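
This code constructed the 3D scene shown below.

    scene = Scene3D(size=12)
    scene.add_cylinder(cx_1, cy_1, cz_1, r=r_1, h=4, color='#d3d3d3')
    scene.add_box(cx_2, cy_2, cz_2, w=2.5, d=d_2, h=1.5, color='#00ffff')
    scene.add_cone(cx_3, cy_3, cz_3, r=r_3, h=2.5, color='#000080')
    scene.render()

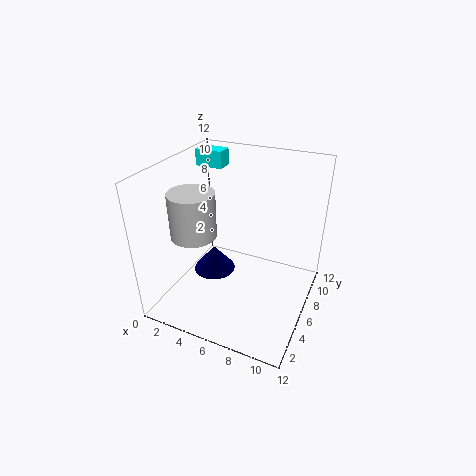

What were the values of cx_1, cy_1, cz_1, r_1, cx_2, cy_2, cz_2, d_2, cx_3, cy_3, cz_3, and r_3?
cx_1 = 2; cy_1 = 5.5; cz_1 = 5.5; r_1 = 2; cx_2 = 0.5; cy_2 = 9; cz_2 = 10.5; d_2 = 1.5; cx_3 = 2.5; cy_3 = 8; cz_3 = 0.5; r_3 = 2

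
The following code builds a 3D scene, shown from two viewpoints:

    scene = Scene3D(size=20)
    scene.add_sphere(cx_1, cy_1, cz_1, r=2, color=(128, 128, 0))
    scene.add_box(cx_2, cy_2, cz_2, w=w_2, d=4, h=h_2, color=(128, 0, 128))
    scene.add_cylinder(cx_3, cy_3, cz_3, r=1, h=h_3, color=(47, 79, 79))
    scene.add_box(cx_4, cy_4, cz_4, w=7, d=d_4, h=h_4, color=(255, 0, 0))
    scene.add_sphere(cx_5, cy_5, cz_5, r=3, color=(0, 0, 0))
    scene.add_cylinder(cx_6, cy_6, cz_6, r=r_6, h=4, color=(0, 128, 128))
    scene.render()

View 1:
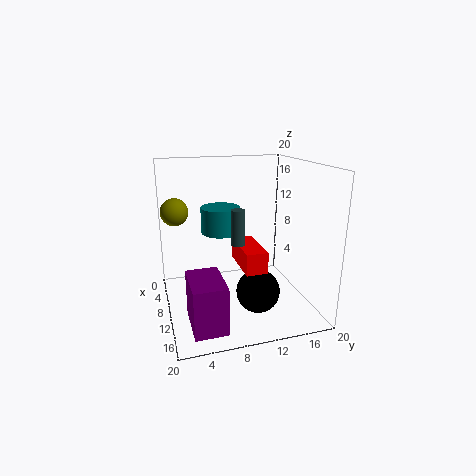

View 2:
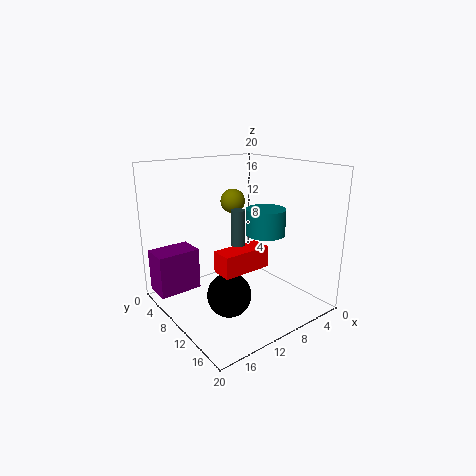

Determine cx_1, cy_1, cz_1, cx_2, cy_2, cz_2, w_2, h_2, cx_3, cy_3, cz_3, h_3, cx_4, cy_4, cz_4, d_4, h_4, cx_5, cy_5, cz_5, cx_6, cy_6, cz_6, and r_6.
cx_1 = 5; cy_1 = 2; cz_1 = 13; cx_2 = 14; cy_2 = 2; cz_2 = 2; w_2 = 6; h_2 = 6; cx_3 = 10; cy_3 = 10; cz_3 = 9; h_3 = 5; cx_4 = 7; cy_4 = 10; cz_4 = 6; d_4 = 3; h_4 = 3; cx_5 = 13; cy_5 = 12; cz_5 = 3; cx_6 = 4; cy_6 = 9; cz_6 = 9; r_6 = 3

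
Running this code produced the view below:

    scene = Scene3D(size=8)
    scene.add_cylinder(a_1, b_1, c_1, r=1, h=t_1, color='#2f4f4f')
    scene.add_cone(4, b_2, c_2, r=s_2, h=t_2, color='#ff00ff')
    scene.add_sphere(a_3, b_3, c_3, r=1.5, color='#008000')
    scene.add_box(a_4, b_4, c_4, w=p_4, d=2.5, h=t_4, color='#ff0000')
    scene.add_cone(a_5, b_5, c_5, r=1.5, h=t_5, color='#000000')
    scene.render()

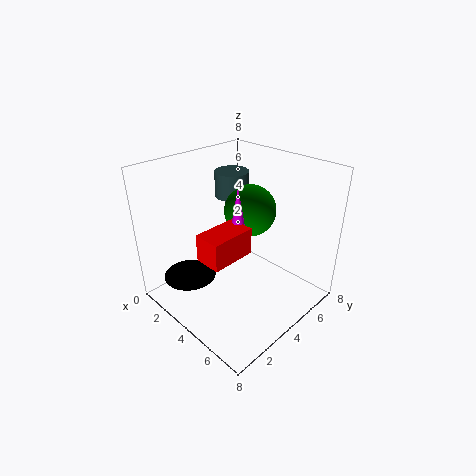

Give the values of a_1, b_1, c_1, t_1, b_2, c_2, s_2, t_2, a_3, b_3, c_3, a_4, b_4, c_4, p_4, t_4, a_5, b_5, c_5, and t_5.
a_1 = 2, b_1 = 5.5, c_1 = 5.5, t_1 = 1.5, b_2 = 4, c_2 = 4, s_2 = 0.5, t_2 = 3, a_3 = 3.5, b_3 = 5.5, c_3 = 5, a_4 = 3.5, b_4 = 1.5, c_4 = 3.5, p_4 = 1.5, t_4 = 1.5, a_5 = 2, b_5 = 2, c_5 = 1.5, t_5 = 1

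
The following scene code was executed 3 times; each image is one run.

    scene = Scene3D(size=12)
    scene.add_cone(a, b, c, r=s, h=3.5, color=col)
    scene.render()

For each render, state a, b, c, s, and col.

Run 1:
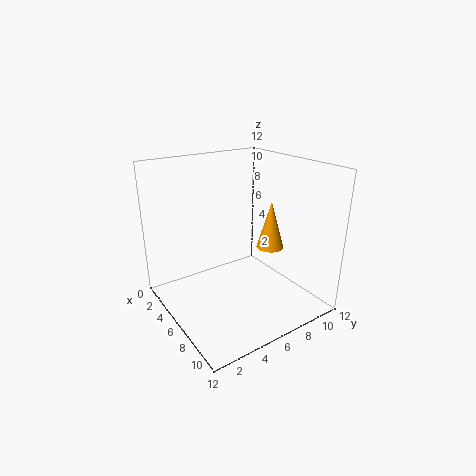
a = 9.5; b = 6.5; c = 6.5; s = 1; col = 'orange'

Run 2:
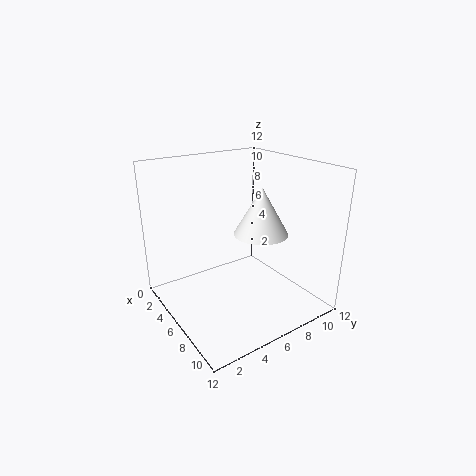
a = 9; b = 6; c = 7.5; s = 2; col = 'white'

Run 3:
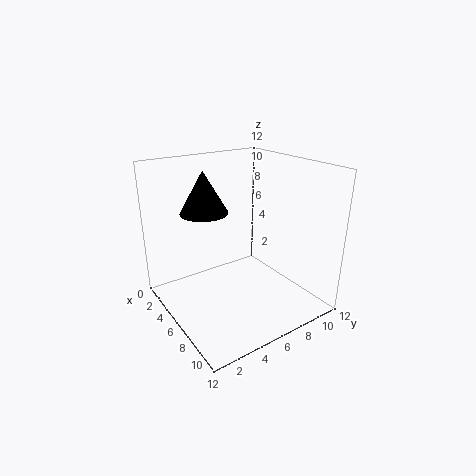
a = 4; b = 4; c = 8; s = 2; col = 'black'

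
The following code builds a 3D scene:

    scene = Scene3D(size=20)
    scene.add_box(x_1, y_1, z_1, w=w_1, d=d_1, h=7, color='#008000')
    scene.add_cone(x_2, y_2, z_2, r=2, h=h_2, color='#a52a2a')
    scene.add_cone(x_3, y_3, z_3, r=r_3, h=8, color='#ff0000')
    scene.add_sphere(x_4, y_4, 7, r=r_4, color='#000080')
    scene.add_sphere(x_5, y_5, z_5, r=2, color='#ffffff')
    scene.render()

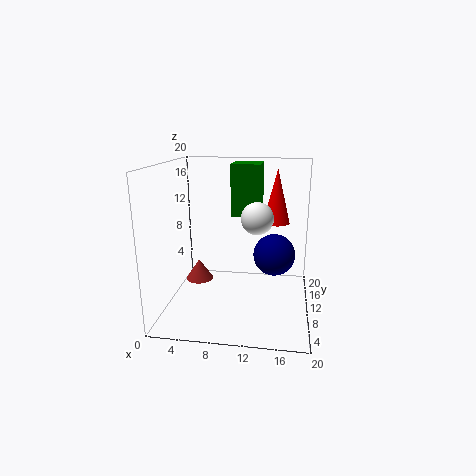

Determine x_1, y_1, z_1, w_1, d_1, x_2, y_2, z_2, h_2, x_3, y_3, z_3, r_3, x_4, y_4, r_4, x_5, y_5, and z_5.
x_1 = 9
y_1 = 10
z_1 = 13
w_1 = 4
d_1 = 5
x_2 = 4
y_2 = 11
z_2 = 3
h_2 = 3
x_3 = 15
y_3 = 15
z_3 = 11
r_3 = 2
x_4 = 15
y_4 = 12
r_4 = 3
x_5 = 13
y_5 = 6
z_5 = 14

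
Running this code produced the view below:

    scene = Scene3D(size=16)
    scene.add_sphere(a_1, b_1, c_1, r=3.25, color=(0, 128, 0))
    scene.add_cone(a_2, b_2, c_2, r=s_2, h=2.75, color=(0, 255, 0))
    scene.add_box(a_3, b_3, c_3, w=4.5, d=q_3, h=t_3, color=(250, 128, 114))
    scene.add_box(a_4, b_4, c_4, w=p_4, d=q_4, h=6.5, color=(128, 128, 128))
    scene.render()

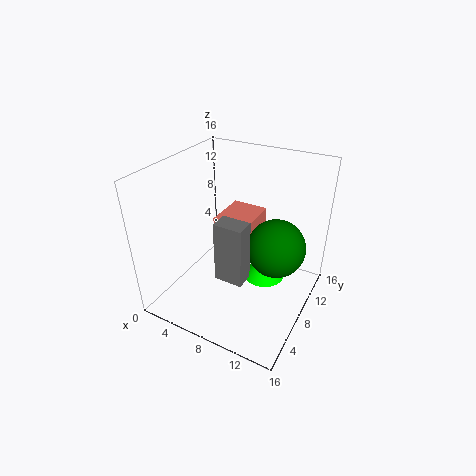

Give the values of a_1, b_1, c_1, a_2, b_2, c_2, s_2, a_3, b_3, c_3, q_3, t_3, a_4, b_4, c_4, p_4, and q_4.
a_1 = 12
b_1 = 9.5
c_1 = 7
a_2 = 10.25
b_2 = 10.5
c_2 = 2
s_2 = 2.5
a_3 = 3.5
b_3 = 10
c_3 = 4
q_3 = 5.5
t_3 = 4.25
a_4 = 7.75
b_4 = 3.5
c_4 = 5.5
p_4 = 3
q_4 = 2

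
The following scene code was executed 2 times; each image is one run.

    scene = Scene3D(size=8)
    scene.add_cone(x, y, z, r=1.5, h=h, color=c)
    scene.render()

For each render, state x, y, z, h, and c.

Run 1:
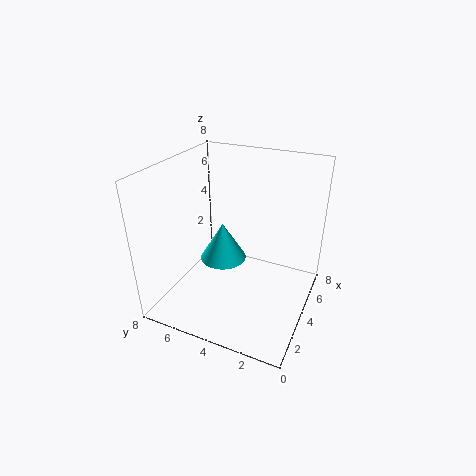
x = 6; y = 6; z = 1; h = 2.5; c = 'cyan'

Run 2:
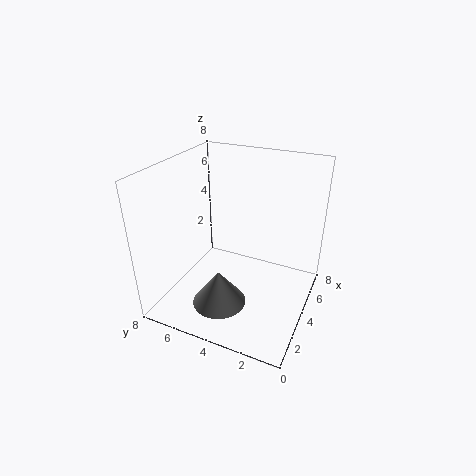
x = 2.5; y = 4.5; z = 0.5; h = 2; c = 'gray'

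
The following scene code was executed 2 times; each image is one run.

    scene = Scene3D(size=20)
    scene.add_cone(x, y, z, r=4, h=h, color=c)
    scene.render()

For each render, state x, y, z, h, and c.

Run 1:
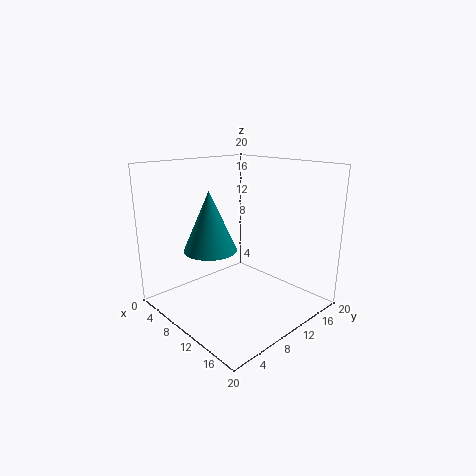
x = 5
y = 9
z = 7
h = 9
c = 'teal'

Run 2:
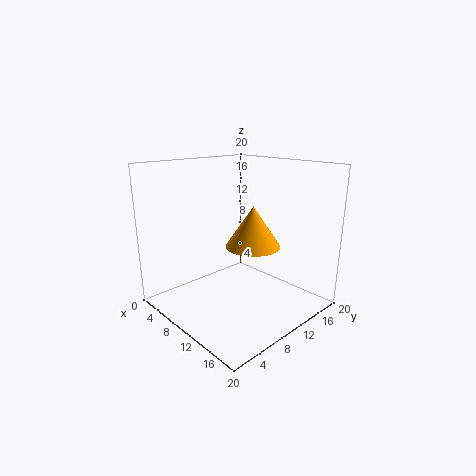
x = 10
y = 13
z = 8
h = 6
c = 'orange'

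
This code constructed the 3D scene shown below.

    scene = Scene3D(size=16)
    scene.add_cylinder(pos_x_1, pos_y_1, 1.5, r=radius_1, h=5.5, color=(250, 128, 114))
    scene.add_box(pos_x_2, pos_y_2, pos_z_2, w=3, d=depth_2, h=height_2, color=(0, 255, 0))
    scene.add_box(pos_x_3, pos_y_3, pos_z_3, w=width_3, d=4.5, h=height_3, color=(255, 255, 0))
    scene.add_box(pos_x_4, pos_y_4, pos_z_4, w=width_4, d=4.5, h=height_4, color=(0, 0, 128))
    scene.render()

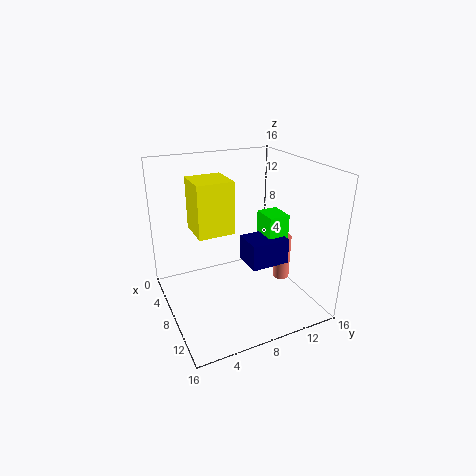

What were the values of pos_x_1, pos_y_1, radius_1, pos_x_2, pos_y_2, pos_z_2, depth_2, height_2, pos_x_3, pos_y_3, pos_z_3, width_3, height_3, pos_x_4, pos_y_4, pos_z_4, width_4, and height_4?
pos_x_1 = 8
pos_y_1 = 14
radius_1 = 1
pos_x_2 = 6
pos_y_2 = 11.5
pos_z_2 = 4.5
depth_2 = 2.5
height_2 = 5.5
pos_x_3 = 0.5
pos_y_3 = 4.5
pos_z_3 = 7
width_3 = 4.5
height_3 = 6.5
pos_x_4 = 6.5
pos_y_4 = 9
pos_z_4 = 4.5
width_4 = 3.5
height_4 = 3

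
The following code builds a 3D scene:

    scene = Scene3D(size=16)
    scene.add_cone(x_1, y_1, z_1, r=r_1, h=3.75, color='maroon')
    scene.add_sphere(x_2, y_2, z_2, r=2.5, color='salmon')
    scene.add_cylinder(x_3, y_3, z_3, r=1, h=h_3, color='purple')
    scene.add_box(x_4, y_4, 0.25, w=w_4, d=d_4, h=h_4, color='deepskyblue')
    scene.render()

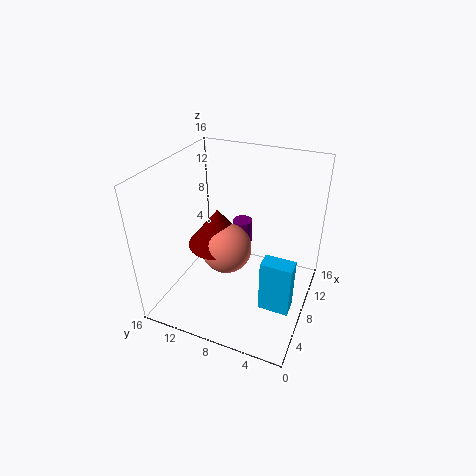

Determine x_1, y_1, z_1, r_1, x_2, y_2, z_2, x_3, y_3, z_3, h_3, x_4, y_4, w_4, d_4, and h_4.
x_1 = 4.75
y_1 = 8.75
z_1 = 9.25
r_1 = 3
x_2 = 4.5
y_2 = 7.75
z_2 = 9
x_3 = 7.5
y_3 = 7.25
z_3 = 8.25
h_3 = 2.5
x_4 = 6.25
y_4 = 1.25
w_4 = 2
d_4 = 3.5
h_4 = 6.25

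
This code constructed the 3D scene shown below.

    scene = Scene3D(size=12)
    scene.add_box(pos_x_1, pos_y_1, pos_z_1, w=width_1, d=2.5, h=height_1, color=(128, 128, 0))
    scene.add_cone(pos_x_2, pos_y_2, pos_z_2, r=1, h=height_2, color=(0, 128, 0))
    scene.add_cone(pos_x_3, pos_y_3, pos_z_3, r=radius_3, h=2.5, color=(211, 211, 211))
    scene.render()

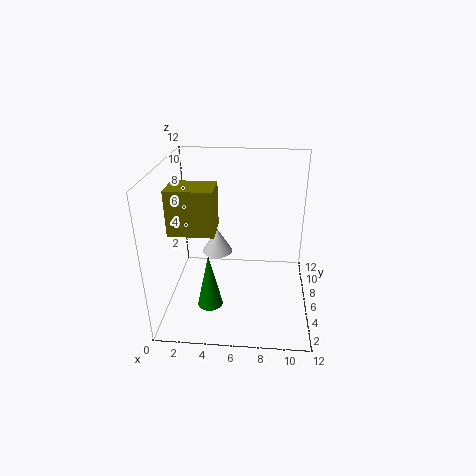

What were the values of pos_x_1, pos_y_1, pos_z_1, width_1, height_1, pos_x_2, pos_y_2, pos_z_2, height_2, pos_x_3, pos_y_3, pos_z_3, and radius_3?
pos_x_1 = 1; pos_y_1 = 3; pos_z_1 = 7.5; width_1 = 3.5; height_1 = 3.5; pos_x_2 = 4; pos_y_2 = 3; pos_z_2 = 1.5; height_2 = 4.5; pos_x_3 = 3.5; pos_y_3 = 10.5; pos_z_3 = 2; radius_3 = 1.5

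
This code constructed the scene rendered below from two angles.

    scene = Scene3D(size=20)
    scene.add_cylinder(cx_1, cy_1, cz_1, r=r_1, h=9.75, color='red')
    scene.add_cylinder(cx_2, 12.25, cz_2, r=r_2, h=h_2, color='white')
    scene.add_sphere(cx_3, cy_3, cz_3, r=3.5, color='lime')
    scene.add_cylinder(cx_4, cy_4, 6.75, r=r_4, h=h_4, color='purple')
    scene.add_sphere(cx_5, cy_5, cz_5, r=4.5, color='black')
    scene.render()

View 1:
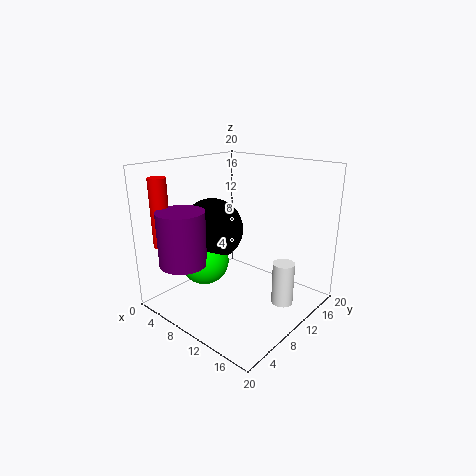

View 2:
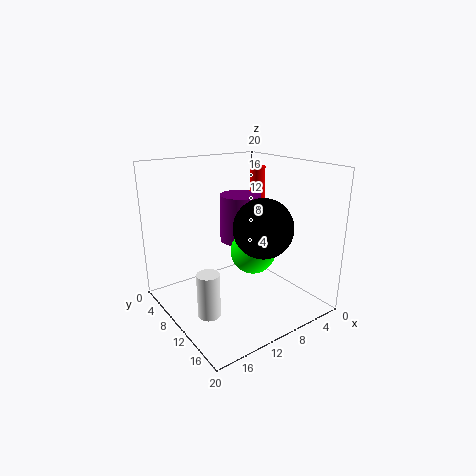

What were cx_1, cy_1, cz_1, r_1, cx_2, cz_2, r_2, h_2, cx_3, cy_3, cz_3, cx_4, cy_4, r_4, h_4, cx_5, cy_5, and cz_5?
cx_1 = 1.5, cy_1 = 3.5, cz_1 = 8.5, r_1 = 1.25, cx_2 = 16.25, cz_2 = 1.25, r_2 = 1.5, h_2 = 6, cx_3 = 5.5, cy_3 = 7.75, cz_3 = 6, cx_4 = 5.25, cy_4 = 4, r_4 = 3.25, h_4 = 7.5, cx_5 = 5.25, cy_5 = 9.75, cz_5 = 10.25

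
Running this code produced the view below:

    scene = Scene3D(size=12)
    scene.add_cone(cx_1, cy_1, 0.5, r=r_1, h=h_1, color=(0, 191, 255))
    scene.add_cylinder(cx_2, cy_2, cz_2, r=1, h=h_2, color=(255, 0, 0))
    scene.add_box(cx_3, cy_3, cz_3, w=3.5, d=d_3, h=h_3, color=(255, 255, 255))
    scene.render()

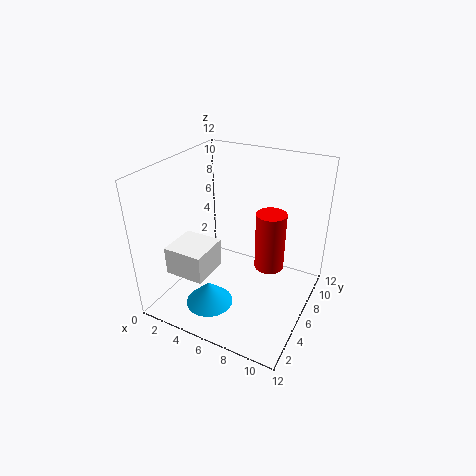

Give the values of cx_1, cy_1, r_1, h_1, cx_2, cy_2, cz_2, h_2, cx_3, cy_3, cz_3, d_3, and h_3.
cx_1 = 4.5; cy_1 = 3.5; r_1 = 2; h_1 = 2; cx_2 = 10; cy_2 = 3; cz_2 = 6.5; h_2 = 4; cx_3 = 0.5; cy_3 = 3; cz_3 = 2.5; d_3 = 3.5; h_3 = 2.5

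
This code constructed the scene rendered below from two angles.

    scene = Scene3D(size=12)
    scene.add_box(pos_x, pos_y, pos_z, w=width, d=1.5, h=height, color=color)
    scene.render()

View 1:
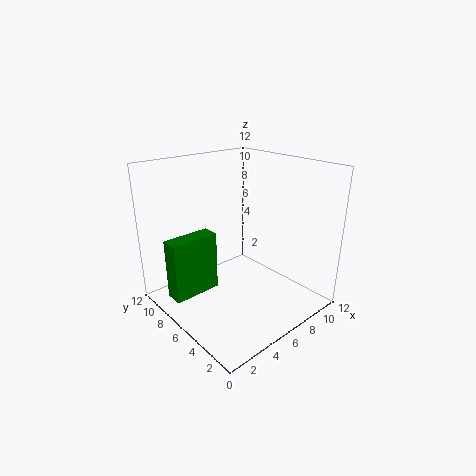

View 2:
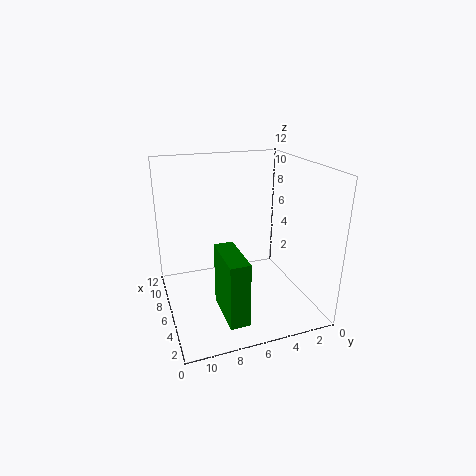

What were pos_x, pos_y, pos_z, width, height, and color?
pos_x = 0.5, pos_y = 7, pos_z = 1.5, width = 4, height = 5, color = 'green'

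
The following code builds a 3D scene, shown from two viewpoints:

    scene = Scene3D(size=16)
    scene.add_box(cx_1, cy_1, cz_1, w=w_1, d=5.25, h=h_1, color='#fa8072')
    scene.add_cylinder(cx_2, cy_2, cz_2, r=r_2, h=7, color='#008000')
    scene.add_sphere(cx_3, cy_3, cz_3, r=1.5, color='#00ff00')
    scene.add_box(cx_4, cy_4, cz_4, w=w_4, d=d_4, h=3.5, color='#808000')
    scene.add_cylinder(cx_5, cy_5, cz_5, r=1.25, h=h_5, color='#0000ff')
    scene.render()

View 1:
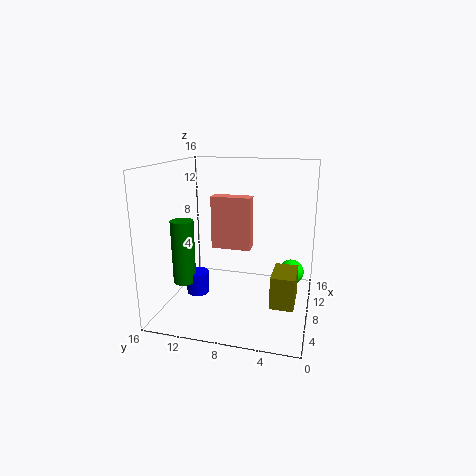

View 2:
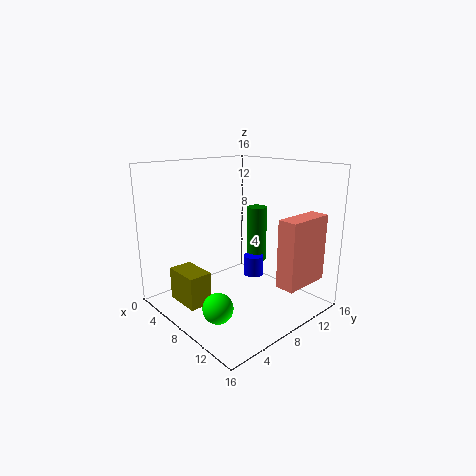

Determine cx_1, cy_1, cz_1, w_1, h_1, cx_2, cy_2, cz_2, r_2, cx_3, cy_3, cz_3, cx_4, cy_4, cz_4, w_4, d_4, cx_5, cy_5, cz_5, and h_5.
cx_1 = 13.75, cy_1 = 8, cz_1 = 4.25, w_1 = 2, h_1 = 7, cx_2 = 5.5, cy_2 = 13.5, cz_2 = 3.25, r_2 = 1.25, cx_3 = 11.5, cy_3 = 2.25, cz_3 = 3, cx_4 = 4.5, cy_4 = 1.25, cz_4 = 1.75, w_4 = 4, d_4 = 2.5, cx_5 = 6.25, cy_5 = 12.25, cz_5 = 1.75, h_5 = 2.5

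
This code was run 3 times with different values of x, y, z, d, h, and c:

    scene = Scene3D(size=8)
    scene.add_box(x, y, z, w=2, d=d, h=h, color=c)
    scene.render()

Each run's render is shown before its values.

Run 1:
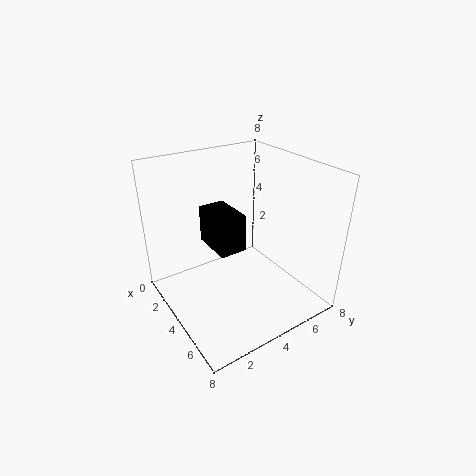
x = 4.5, y = 1.5, z = 5, d = 1.25, h = 1.75, c = 'black'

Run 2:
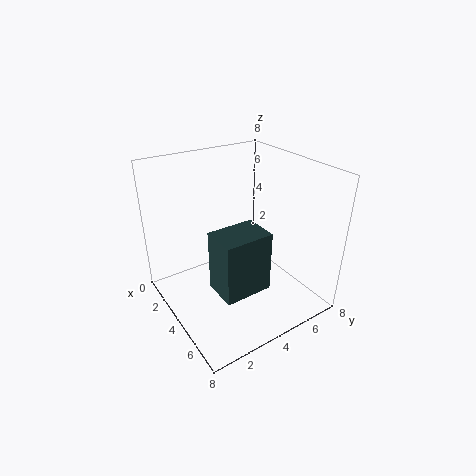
x = 3.75, y = 2.25, z = 1.25, d = 2.75, h = 3.5, c = 'darkslategray'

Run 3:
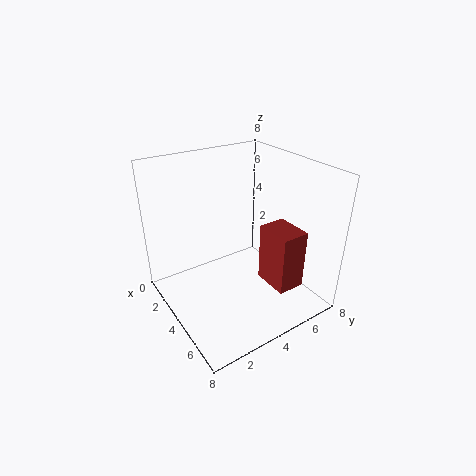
x = 5, y = 4.75, z = 1.75, d = 1.5, h = 3.25, c = 'brown'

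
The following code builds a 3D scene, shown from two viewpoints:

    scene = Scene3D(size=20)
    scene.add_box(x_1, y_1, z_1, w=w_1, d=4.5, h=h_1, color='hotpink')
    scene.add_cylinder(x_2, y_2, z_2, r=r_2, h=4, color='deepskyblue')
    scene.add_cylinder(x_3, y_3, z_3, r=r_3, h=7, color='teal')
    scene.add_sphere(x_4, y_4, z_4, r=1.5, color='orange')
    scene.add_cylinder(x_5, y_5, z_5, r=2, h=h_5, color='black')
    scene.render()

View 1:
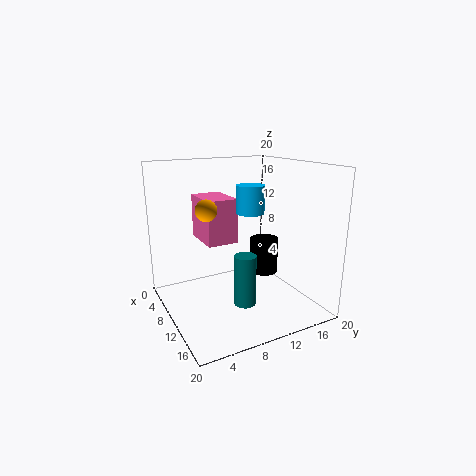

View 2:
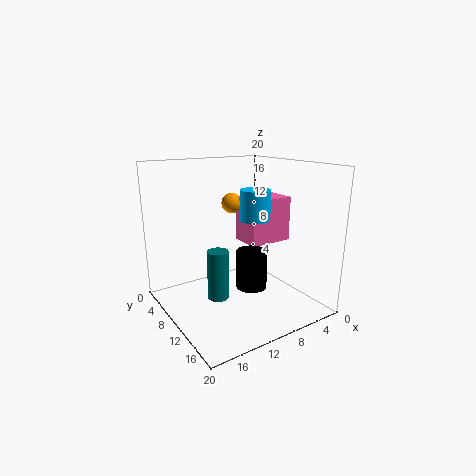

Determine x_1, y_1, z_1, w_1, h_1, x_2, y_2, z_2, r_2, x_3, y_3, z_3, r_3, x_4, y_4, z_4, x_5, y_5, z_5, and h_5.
x_1 = 1.5
y_1 = 6.5
z_1 = 8.5
w_1 = 6.5
h_1 = 6.5
x_2 = 9
y_2 = 12.5
z_2 = 13
r_2 = 2
x_3 = 13
y_3 = 9.5
z_3 = 1.5
r_3 = 1.5
x_4 = 8.5
y_4 = 6
z_4 = 14
x_5 = 10.5
y_5 = 14
z_5 = 4.5
h_5 = 5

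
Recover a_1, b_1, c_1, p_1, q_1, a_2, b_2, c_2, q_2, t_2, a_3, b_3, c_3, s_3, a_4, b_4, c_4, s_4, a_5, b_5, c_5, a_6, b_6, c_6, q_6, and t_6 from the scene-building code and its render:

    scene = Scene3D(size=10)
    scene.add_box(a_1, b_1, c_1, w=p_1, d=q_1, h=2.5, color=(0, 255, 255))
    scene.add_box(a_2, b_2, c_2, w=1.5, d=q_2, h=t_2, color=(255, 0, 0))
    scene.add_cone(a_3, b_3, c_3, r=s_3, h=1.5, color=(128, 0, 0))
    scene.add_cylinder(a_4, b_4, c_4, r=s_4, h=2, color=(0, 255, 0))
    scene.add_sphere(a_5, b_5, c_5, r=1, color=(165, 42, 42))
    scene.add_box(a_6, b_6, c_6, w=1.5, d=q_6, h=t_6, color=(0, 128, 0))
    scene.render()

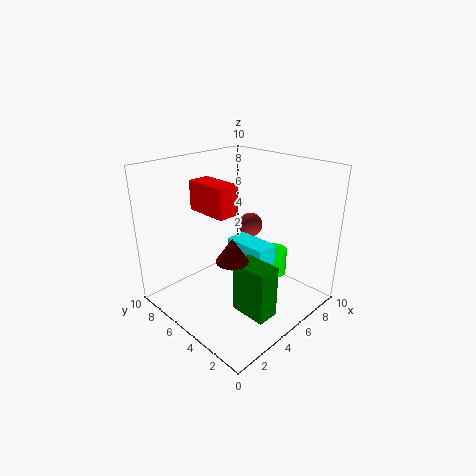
a_1 = 4.5, b_1 = 2.5, c_1 = 2.5, p_1 = 1.5, q_1 = 3, a_2 = 3, b_2 = 4.5, c_2 = 7, q_2 = 3, t_2 = 2, a_3 = 2.5, b_3 = 3, c_3 = 5, s_3 = 1, a_4 = 8.5, b_4 = 4.5, c_4 = 1, s_4 = 1, a_5 = 9, b_5 = 7.5, c_5 = 4, a_6 = 3, b_6 = 1, c_6 = 1, q_6 = 2.5, t_6 = 3.5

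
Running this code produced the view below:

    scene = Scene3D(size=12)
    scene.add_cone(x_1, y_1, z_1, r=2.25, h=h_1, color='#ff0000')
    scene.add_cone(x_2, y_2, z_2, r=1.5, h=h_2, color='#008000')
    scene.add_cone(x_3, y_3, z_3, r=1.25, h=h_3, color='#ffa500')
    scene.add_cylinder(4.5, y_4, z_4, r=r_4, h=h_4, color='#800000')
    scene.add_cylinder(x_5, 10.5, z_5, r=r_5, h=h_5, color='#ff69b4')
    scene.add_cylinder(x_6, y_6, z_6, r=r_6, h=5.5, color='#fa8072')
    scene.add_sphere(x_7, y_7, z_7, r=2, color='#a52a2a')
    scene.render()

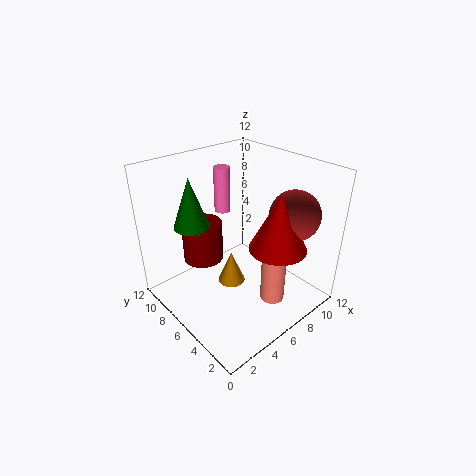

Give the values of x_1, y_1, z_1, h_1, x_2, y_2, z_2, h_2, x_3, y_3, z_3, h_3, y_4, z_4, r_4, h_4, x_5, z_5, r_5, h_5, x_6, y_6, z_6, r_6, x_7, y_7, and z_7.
x_1 = 7, y_1 = 2.5, z_1 = 6.25, h_1 = 4.5, x_2 = 3.5, y_2 = 9, z_2 = 6.75, h_2 = 4.25, x_3 = 6.5, y_3 = 7.5, z_3 = 0.5, h_3 = 3, y_4 = 9, z_4 = 3.25, r_4 = 1.75, h_4 = 3.5, x_5 = 8, z_5 = 6.25, r_5 = 0.75, h_5 = 4.25, x_6 = 7, y_6 = 2.75, z_6 = 1.25, r_6 = 1, x_7 = 8.75, y_7 = 2.5, z_7 = 8.5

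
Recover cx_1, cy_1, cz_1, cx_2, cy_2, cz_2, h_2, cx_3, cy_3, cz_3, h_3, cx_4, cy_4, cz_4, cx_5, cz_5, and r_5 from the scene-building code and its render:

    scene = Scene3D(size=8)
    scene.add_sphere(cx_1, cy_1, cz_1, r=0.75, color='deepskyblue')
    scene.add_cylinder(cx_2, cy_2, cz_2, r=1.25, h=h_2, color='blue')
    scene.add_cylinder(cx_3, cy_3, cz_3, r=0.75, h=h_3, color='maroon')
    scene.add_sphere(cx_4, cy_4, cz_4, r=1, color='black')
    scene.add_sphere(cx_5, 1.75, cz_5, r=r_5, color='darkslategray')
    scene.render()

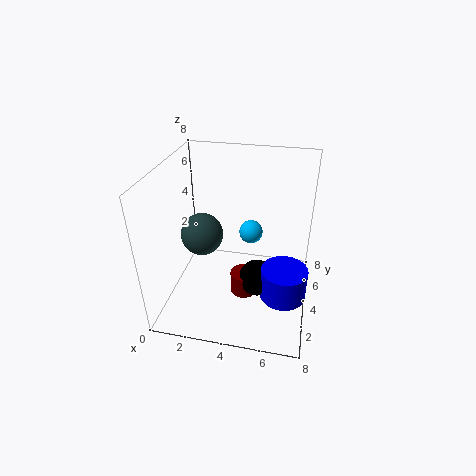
cx_1 = 4.25
cy_1 = 6.75
cz_1 = 2.75
cx_2 = 6.75
cy_2 = 3
cz_2 = 1.25
h_2 = 1.75
cx_3 = 4.5
cy_3 = 3.25
cz_3 = 1
h_3 = 1.25
cx_4 = 5.25
cy_4 = 3.25
cz_4 = 2
cx_5 = 2.75
cz_5 = 5.5
r_5 = 1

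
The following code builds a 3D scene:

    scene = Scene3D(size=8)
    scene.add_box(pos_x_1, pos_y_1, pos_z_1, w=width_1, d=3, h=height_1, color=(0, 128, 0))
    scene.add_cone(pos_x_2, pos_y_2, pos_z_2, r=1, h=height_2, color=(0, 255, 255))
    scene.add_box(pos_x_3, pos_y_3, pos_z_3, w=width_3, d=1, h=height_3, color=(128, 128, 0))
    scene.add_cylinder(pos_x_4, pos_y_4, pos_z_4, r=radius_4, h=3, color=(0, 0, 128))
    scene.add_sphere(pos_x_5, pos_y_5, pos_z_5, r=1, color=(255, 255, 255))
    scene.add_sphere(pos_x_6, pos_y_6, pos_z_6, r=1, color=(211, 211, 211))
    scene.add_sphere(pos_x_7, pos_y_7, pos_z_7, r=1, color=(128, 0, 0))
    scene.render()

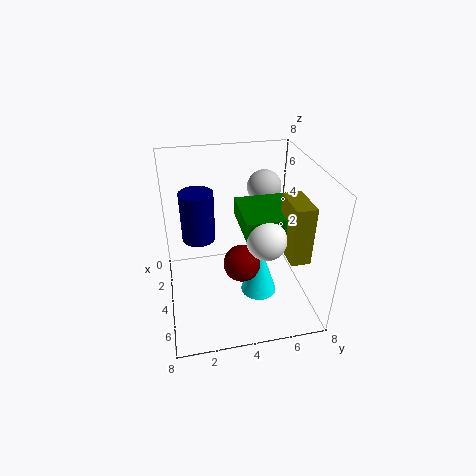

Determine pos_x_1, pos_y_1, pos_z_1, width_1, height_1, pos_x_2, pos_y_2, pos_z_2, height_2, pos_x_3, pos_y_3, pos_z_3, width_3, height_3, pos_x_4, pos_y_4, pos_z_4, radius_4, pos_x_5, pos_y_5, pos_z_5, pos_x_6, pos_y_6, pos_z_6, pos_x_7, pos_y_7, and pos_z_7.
pos_x_1 = 3; pos_y_1 = 4; pos_z_1 = 5; width_1 = 3; height_1 = 1; pos_x_2 = 5; pos_y_2 = 5; pos_z_2 = 1; height_2 = 3; pos_x_3 = 5; pos_y_3 = 6; pos_z_3 = 4; width_3 = 2; height_3 = 3; pos_x_4 = 2; pos_y_4 = 2; pos_z_4 = 3; radius_4 = 1; pos_x_5 = 6; pos_y_5 = 5; pos_z_5 = 5; pos_x_6 = 2; pos_y_6 = 6; pos_z_6 = 6; pos_x_7 = 5; pos_y_7 = 4; pos_z_7 = 3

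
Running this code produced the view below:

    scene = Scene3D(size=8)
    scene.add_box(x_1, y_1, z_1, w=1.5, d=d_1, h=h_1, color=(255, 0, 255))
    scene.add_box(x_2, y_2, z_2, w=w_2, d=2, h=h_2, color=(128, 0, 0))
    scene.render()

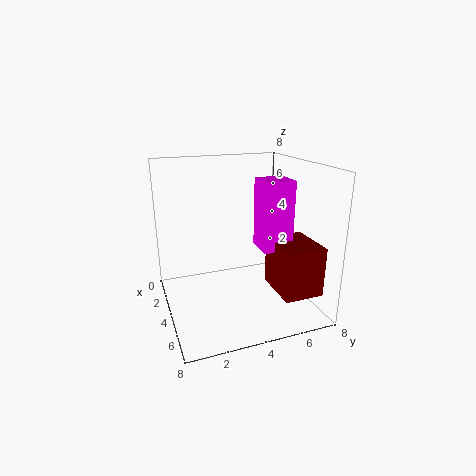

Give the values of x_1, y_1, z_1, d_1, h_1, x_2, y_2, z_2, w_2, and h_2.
x_1 = 5; y_1 = 4.5; z_1 = 4; d_1 = 1.5; h_1 = 3.5; x_2 = 5.5; y_2 = 5; z_2 = 2; w_2 = 2.5; h_2 = 2.5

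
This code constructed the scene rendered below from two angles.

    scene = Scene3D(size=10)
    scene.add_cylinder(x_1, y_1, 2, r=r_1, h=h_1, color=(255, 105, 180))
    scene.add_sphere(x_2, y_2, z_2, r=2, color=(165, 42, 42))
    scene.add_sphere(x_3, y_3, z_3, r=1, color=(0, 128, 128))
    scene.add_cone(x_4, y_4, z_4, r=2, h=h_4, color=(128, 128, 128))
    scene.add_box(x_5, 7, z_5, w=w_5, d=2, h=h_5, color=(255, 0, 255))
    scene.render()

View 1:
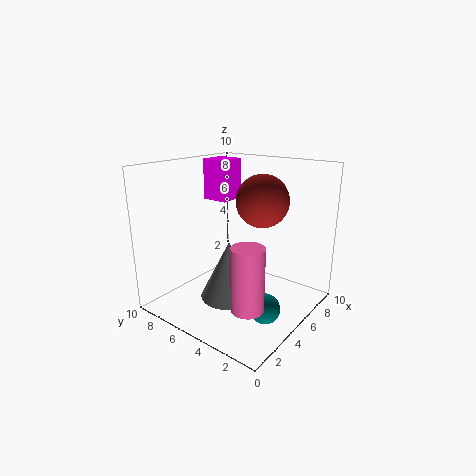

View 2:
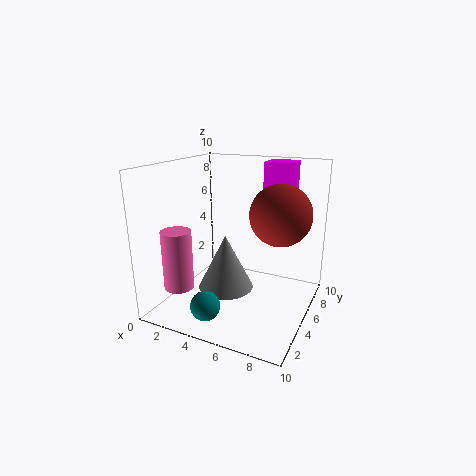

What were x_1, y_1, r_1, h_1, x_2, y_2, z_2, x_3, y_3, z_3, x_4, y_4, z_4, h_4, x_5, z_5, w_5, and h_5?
x_1 = 2
y_1 = 2
r_1 = 1
h_1 = 4
x_2 = 8
y_2 = 5
z_2 = 7
x_3 = 4
y_3 = 2
z_3 = 1
x_4 = 4
y_4 = 5
z_4 = 1
h_4 = 4
x_5 = 6
z_5 = 7
w_5 = 2
h_5 = 3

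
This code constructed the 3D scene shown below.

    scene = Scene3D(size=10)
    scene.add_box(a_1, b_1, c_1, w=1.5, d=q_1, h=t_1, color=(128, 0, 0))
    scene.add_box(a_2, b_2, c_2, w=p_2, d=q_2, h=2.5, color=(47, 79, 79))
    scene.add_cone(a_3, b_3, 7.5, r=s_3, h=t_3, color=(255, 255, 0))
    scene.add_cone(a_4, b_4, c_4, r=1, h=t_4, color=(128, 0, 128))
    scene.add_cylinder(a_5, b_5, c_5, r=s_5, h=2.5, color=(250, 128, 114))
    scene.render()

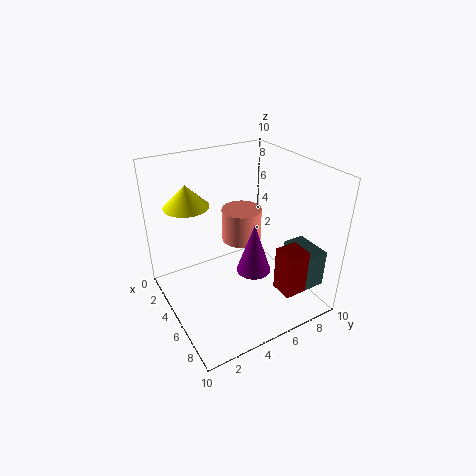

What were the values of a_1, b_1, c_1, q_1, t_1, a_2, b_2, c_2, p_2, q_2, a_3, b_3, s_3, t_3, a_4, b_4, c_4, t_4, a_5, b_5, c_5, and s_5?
a_1 = 8, b_1 = 6, c_1 = 2.5, q_1 = 1.5, t_1 = 3, a_2 = 7, b_2 = 7.5, c_2 = 2.5, p_2 = 2.5, q_2 = 1.5, a_3 = 3.5, b_3 = 2, s_3 = 1.5, t_3 = 1.5, a_4 = 8.5, b_4 = 4, c_4 = 5, t_4 = 3, a_5 = 3, b_5 = 6.5, c_5 = 3.5, s_5 = 1.5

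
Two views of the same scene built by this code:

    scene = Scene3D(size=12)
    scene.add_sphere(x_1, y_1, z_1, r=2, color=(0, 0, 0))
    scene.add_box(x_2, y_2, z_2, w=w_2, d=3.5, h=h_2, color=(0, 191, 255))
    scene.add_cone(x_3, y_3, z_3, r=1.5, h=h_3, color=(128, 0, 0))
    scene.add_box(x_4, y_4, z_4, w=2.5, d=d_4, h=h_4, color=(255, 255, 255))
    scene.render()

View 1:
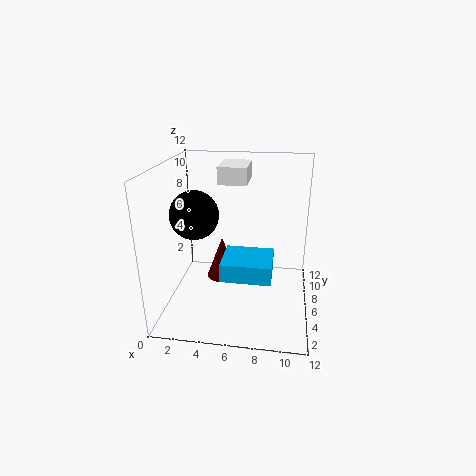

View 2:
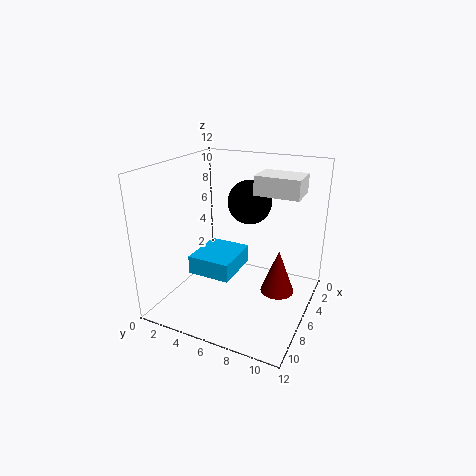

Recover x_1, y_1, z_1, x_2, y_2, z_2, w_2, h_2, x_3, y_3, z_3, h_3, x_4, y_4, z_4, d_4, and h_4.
x_1 = 2.5
y_1 = 5.5
z_1 = 8
x_2 = 5
y_2 = 3
z_2 = 3.5
w_2 = 4
h_2 = 1.5
x_3 = 4
y_3 = 9
z_3 = 0.5
h_3 = 4
x_4 = 4
y_4 = 7.5
z_4 = 10
d_4 = 3.5
h_4 = 1.5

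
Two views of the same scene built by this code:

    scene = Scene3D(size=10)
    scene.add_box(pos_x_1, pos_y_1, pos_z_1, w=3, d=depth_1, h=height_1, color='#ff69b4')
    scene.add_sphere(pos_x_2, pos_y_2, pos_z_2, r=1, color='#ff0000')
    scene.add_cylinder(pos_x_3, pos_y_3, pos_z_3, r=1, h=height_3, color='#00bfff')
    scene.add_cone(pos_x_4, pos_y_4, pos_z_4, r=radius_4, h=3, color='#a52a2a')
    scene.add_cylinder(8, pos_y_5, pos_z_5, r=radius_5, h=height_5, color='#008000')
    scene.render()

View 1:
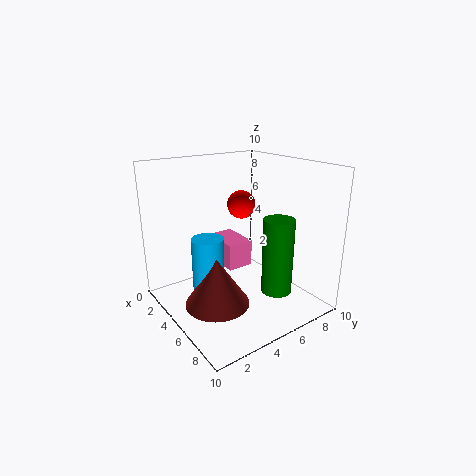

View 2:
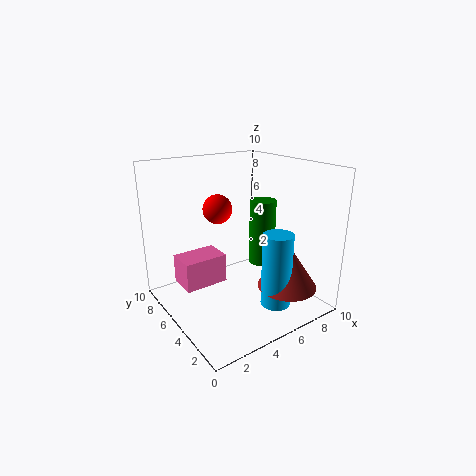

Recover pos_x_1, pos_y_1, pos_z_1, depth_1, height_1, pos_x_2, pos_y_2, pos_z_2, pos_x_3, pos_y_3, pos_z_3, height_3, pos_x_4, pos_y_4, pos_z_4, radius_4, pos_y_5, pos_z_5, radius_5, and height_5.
pos_x_1 = 1; pos_y_1 = 5; pos_z_1 = 2; depth_1 = 2; height_1 = 2; pos_x_2 = 4; pos_y_2 = 6; pos_z_2 = 7; pos_x_3 = 6; pos_y_3 = 2; pos_z_3 = 1; height_3 = 5; pos_x_4 = 7; pos_y_4 = 2; pos_z_4 = 2; radius_4 = 2; pos_y_5 = 6; pos_z_5 = 2; radius_5 = 1; height_5 = 5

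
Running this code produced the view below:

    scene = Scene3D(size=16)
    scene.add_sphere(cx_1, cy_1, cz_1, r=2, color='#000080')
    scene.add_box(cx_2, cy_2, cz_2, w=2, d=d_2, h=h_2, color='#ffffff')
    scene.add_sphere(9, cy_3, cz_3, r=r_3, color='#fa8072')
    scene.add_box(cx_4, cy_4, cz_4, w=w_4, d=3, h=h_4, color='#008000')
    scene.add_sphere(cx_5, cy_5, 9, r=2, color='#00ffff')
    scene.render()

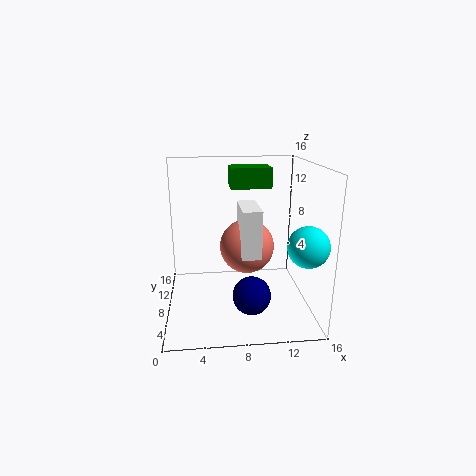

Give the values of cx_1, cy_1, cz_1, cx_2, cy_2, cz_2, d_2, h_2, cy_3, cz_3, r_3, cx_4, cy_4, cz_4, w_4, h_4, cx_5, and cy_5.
cx_1 = 9; cy_1 = 4; cz_1 = 3; cx_2 = 8; cy_2 = 4; cz_2 = 7; d_2 = 5; h_2 = 5; cy_3 = 8; cz_3 = 7; r_3 = 3; cx_4 = 7; cy_4 = 5; cz_4 = 14; w_4 = 4; h_4 = 2; cx_5 = 14; cy_5 = 2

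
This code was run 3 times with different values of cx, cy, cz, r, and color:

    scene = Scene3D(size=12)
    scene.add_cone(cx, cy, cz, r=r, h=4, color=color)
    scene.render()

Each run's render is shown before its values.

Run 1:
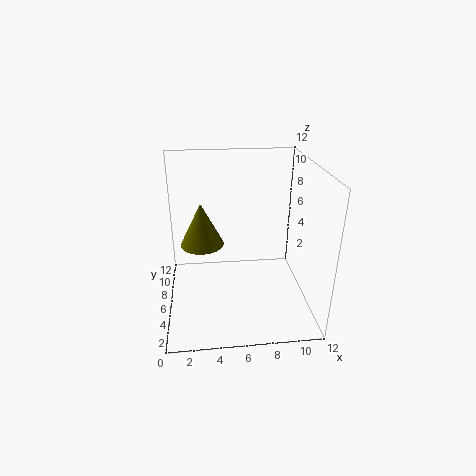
cx = 3; cy = 9; cz = 4; r = 2; color = 'olive'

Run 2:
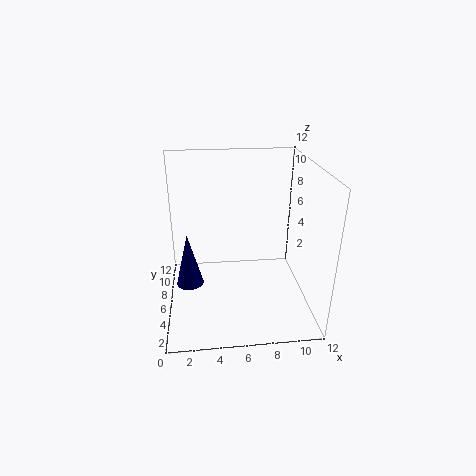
cx = 2; cy = 3; cz = 4; r = 1; color = 'navy'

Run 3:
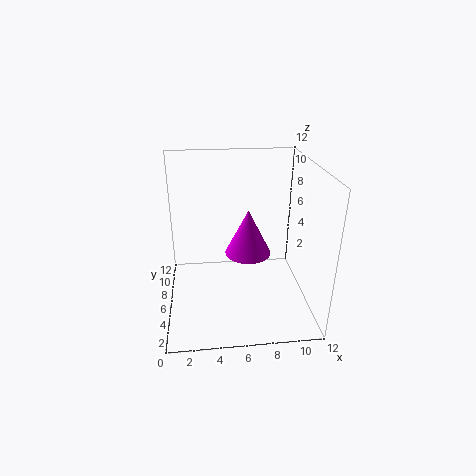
cx = 7; cy = 7; cz = 4; r = 2; color = 'magenta'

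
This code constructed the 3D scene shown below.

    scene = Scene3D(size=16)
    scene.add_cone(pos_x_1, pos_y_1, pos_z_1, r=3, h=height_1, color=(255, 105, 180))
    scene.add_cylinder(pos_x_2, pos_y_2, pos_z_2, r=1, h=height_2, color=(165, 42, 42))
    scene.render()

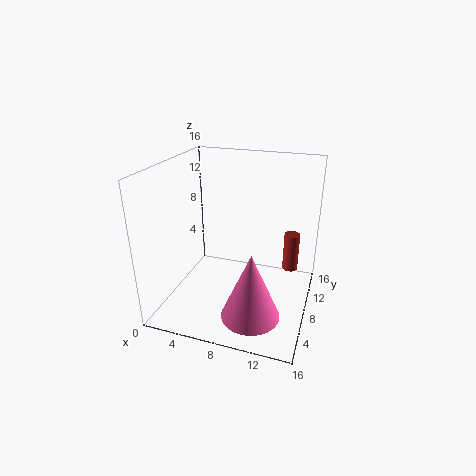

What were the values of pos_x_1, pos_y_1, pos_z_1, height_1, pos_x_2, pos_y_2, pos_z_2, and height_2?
pos_x_1 = 11, pos_y_1 = 3, pos_z_1 = 2, height_1 = 7, pos_x_2 = 13, pos_y_2 = 15, pos_z_2 = 1, height_2 = 5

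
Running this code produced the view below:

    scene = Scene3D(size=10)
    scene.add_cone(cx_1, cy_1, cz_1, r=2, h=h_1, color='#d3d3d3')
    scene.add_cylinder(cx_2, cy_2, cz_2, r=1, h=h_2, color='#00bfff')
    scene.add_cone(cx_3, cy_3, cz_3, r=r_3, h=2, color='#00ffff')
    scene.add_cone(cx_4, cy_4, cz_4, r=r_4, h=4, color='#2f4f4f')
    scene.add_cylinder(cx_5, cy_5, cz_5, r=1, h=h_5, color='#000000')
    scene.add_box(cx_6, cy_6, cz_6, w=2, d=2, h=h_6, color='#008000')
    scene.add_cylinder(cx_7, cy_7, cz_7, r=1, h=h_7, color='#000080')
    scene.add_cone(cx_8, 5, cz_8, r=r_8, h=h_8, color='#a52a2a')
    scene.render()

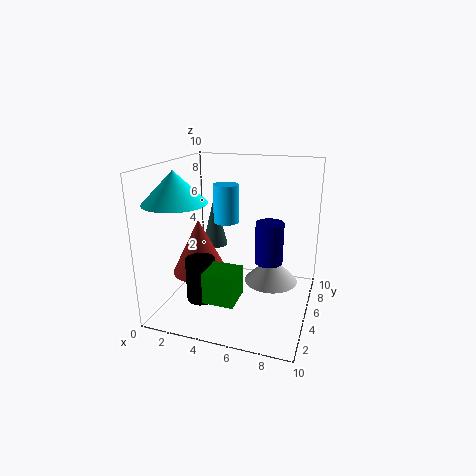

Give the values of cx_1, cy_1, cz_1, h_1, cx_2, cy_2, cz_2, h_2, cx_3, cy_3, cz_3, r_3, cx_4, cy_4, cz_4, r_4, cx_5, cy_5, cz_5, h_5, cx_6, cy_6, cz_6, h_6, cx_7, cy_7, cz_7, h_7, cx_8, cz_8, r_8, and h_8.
cx_1 = 7; cy_1 = 7; cz_1 = 1; h_1 = 2; cx_2 = 3; cy_2 = 8; cz_2 = 5; h_2 = 3; cx_3 = 2; cy_3 = 2; cz_3 = 8; r_3 = 2; cx_4 = 2; cy_4 = 8; cz_4 = 3; r_4 = 1; cx_5 = 3; cy_5 = 3; cz_5 = 1; h_5 = 3; cx_6 = 4; cy_6 = 1; cz_6 = 2; h_6 = 2; cx_7 = 7; cy_7 = 6; cz_7 = 3; h_7 = 3; cx_8 = 2; cz_8 = 2; r_8 = 2; h_8 = 4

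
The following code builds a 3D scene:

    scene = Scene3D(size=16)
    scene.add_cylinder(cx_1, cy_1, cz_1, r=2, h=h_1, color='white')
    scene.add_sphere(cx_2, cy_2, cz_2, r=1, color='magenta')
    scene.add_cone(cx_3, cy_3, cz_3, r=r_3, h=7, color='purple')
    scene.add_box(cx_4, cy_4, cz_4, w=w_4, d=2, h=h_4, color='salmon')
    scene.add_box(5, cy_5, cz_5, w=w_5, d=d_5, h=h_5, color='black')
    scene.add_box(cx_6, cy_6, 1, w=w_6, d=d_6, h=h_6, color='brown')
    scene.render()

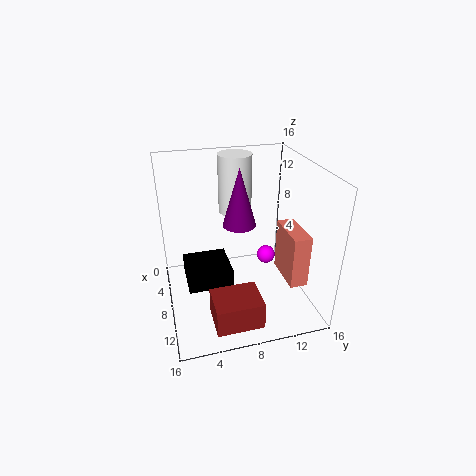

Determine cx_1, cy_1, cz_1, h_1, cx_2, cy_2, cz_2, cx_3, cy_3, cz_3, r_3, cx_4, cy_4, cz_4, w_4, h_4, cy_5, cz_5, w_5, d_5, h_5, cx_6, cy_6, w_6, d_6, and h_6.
cx_1 = 3
cy_1 = 9
cz_1 = 9
h_1 = 7
cx_2 = 9
cy_2 = 11
cz_2 = 6
cx_3 = 5
cy_3 = 9
cz_3 = 8
r_3 = 2
cx_4 = 7
cy_4 = 13
cz_4 = 3
w_4 = 5
h_4 = 6
cy_5 = 2
cz_5 = 3
w_5 = 5
d_5 = 5
h_5 = 2
cx_6 = 11
cy_6 = 4
w_6 = 4
d_6 = 5
h_6 = 3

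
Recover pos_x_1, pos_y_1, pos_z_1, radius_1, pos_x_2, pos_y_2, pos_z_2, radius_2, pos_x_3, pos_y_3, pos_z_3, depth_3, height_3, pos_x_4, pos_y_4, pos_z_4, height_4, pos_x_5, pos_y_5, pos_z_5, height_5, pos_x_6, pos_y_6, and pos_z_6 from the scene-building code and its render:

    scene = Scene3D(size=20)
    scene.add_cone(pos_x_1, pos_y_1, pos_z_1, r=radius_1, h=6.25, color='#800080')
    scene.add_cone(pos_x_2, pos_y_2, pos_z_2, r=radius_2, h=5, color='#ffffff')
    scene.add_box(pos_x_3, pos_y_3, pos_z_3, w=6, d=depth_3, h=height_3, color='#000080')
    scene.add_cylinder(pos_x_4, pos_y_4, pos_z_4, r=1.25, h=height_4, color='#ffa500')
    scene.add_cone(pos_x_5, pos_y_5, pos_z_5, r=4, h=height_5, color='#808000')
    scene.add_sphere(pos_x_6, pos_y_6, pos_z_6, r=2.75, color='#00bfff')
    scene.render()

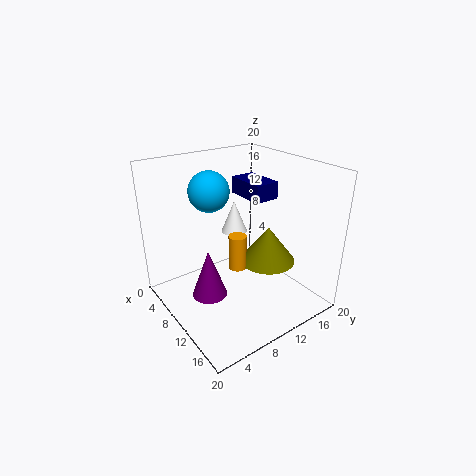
pos_x_1 = 12; pos_y_1 = 4; pos_z_1 = 4.5; radius_1 = 2.25; pos_x_2 = 4.5; pos_y_2 = 13.25; pos_z_2 = 8; radius_2 = 2; pos_x_3 = 4; pos_y_3 = 13.25; pos_z_3 = 14.25; depth_3 = 3.75; height_3 = 2.5; pos_x_4 = 10.25; pos_y_4 = 9.75; pos_z_4 = 5.5; height_4 = 5; pos_x_5 = 11.5; pos_y_5 = 14.25; pos_z_5 = 5.75; height_5 = 5.25; pos_x_6 = 7.25; pos_y_6 = 7.25; pos_z_6 = 16.5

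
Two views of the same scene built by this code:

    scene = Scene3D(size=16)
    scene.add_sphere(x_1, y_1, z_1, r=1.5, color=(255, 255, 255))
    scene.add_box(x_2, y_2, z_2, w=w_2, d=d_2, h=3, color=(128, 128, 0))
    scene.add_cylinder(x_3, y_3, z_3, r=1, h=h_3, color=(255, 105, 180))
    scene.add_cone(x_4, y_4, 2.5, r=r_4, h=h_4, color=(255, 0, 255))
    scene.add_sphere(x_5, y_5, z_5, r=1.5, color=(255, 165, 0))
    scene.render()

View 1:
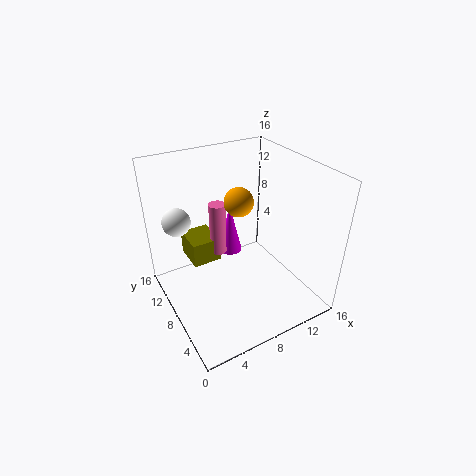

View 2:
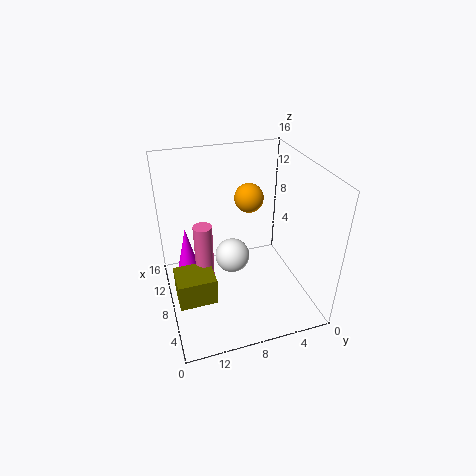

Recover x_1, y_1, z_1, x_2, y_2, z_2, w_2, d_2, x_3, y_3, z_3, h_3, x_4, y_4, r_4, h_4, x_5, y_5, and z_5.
x_1 = 2, y_1 = 10.5, z_1 = 10.5, x_2 = 4, y_2 = 11.5, z_2 = 3, w_2 = 3.5, d_2 = 4, x_3 = 7.5, y_3 = 12, z_3 = 4, h_3 = 6.5, x_4 = 10, y_4 = 13.5, r_4 = 1.5, h_4 = 6.5, x_5 = 7.5, y_5 = 7, z_5 = 13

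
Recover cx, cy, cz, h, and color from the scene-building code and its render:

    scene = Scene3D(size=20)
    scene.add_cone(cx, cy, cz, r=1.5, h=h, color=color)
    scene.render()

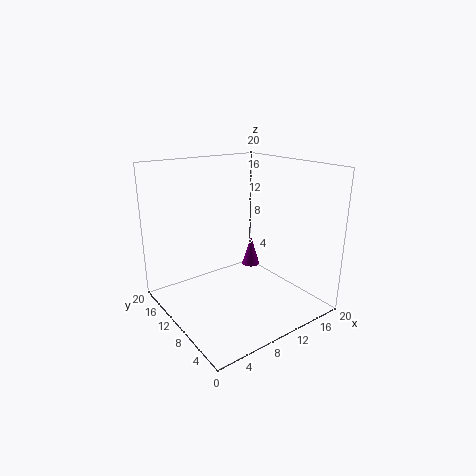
cx = 17.5
cy = 16.5
cz = 1.5
h = 5
color = 'purple'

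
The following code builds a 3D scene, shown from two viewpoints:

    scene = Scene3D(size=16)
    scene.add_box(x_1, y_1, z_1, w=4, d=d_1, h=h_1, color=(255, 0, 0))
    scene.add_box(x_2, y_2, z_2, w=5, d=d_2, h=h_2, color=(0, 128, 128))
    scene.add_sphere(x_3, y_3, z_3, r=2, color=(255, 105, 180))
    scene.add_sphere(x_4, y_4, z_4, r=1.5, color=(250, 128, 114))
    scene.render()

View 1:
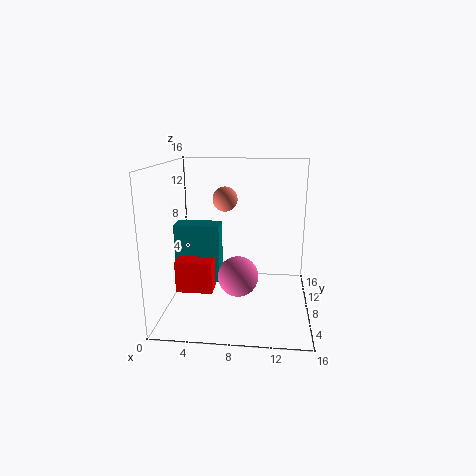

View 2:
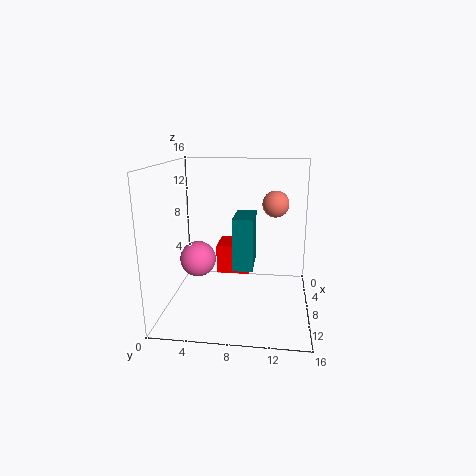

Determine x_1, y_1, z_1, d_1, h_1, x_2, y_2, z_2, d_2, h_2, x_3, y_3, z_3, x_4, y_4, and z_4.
x_1 = 1.5; y_1 = 5; z_1 = 2.5; d_1 = 4; h_1 = 3.5; x_2 = 1; y_2 = 7; z_2 = 3; d_2 = 2.5; h_2 = 6.5; x_3 = 8.5; y_3 = 3.5; z_3 = 5.5; x_4 = 6; y_4 = 12; z_4 = 11.5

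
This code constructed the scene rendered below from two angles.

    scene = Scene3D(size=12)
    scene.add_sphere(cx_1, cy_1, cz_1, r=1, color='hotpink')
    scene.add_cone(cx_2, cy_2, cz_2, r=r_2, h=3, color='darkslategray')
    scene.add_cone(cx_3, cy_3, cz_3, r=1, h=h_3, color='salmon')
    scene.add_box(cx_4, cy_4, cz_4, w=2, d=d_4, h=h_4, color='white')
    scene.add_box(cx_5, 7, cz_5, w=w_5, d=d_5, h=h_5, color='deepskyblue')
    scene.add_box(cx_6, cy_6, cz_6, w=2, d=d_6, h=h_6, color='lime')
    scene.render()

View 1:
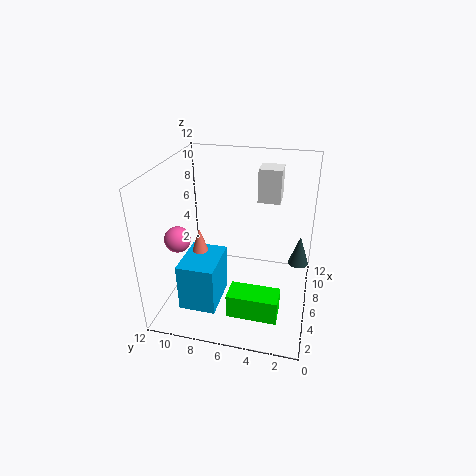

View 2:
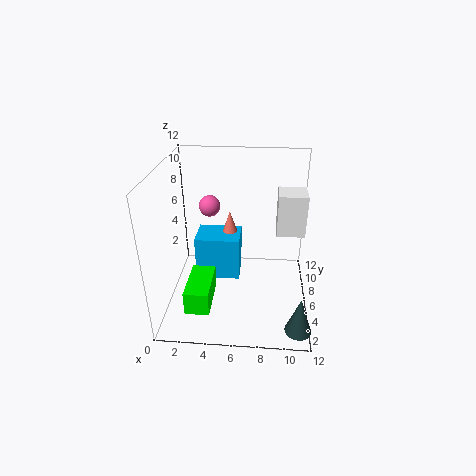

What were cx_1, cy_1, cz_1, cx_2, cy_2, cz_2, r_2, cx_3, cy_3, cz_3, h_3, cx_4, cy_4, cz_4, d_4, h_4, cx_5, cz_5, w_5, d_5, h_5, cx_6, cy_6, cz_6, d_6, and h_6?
cx_1 = 3, cy_1 = 10, cz_1 = 7, cx_2 = 11, cy_2 = 1, cz_2 = 1, r_2 = 1, cx_3 = 5, cy_3 = 9, cz_3 = 4, h_3 = 3, cx_4 = 9, cy_4 = 3, cz_4 = 8, d_4 = 2, h_4 = 3, cx_5 = 2, cz_5 = 1, w_5 = 4, d_5 = 3, h_5 = 4, cx_6 = 2, cy_6 = 2, cz_6 = 1, d_6 = 4, h_6 = 2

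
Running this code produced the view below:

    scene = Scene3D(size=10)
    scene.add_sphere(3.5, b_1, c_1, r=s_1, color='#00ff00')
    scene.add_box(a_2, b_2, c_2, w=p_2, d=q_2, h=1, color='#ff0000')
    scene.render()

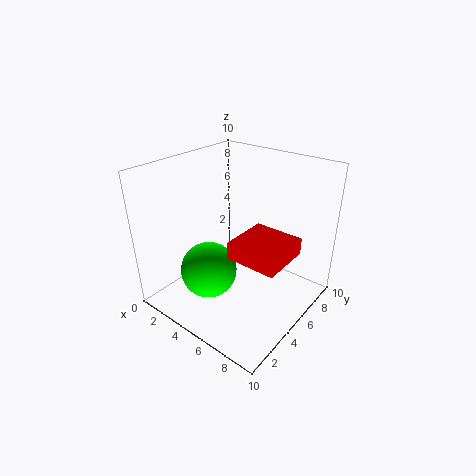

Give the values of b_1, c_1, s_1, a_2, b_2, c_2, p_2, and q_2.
b_1 = 3.5
c_1 = 2.5
s_1 = 2
a_2 = 7
b_2 = 1.5
c_2 = 6
p_2 = 3
q_2 = 3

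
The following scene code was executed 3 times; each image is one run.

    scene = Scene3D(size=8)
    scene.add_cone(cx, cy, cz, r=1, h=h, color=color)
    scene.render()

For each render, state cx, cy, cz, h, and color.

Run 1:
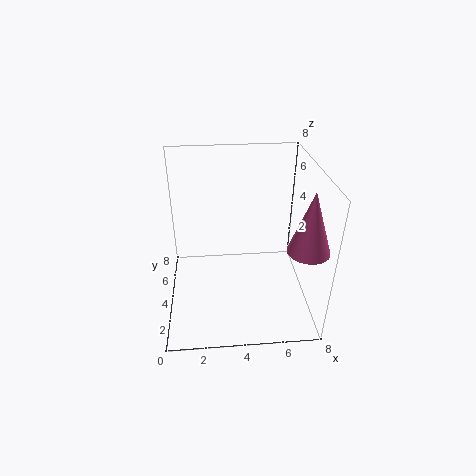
cx = 7
cy = 1
cz = 5
h = 3
color = 'hotpink'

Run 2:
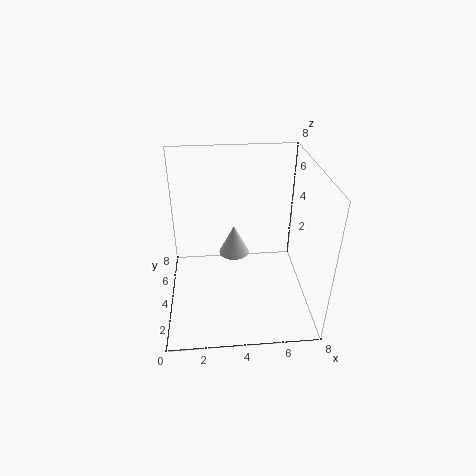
cx = 4
cy = 7
cz = 1
h = 2
color = 'white'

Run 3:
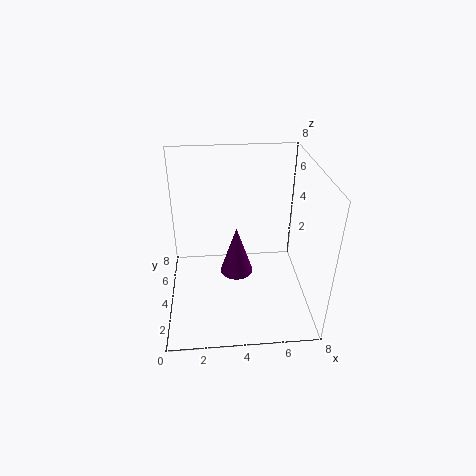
cx = 4
cy = 5
cz = 1
h = 3
color = 'purple'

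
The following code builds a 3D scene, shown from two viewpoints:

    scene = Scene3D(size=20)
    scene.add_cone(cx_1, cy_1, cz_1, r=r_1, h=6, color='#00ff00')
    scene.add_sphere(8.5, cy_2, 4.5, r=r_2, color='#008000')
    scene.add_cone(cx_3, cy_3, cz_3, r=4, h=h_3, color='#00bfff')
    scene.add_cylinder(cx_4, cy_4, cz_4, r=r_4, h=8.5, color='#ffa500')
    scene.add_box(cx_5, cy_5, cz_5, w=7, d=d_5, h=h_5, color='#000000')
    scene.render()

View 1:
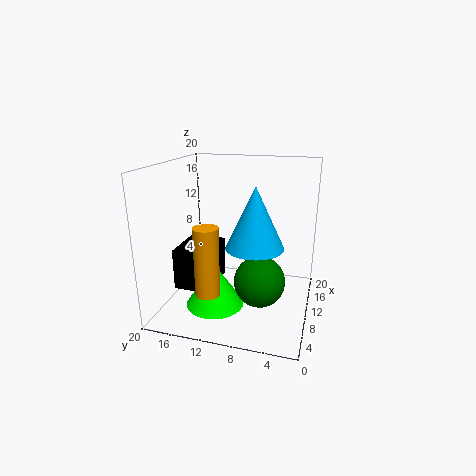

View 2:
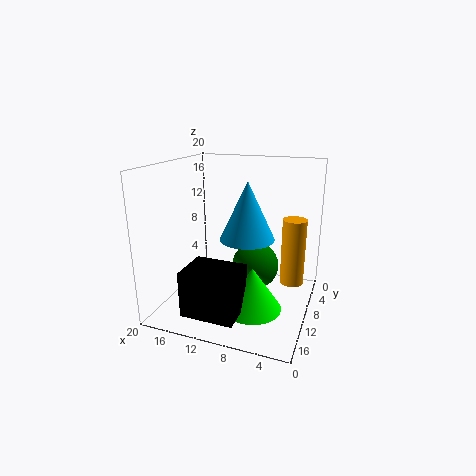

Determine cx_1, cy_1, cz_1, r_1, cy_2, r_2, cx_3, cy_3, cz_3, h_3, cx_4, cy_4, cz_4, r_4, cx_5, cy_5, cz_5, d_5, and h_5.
cx_1 = 7, cy_1 = 12.5, cz_1 = 1, r_1 = 4, cy_2 = 6.5, r_2 = 3.5, cx_3 = 9.5, cy_3 = 7.5, cz_3 = 9, h_3 = 8.5, cx_4 = 2, cy_4 = 11.5, cz_4 = 5.5, r_4 = 1.5, cx_5 = 7.5, cy_5 = 13.5, cz_5 = 2, d_5 = 5.5, h_5 = 6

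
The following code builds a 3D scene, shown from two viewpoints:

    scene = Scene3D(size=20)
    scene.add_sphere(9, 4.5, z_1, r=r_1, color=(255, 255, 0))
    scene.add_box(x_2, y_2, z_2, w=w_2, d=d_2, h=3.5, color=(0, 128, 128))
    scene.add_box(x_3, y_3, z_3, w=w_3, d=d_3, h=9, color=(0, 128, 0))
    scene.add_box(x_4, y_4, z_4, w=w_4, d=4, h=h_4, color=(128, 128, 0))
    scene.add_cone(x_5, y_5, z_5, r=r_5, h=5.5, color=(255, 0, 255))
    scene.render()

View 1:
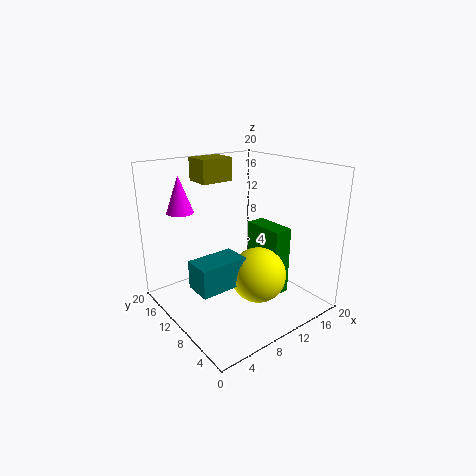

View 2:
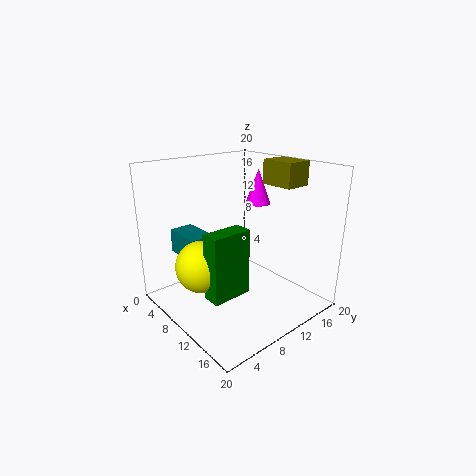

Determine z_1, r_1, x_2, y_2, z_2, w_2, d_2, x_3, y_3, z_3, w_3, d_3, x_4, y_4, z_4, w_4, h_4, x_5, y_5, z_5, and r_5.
z_1 = 7, r_1 = 3.5, x_2 = 1, y_2 = 4.5, z_2 = 6.5, w_2 = 6, d_2 = 3.5, x_3 = 11, y_3 = 3.5, z_3 = 3.5, w_3 = 2.5, d_3 = 5.5, x_4 = 8.5, y_4 = 16, z_4 = 16.5, w_4 = 5, h_4 = 3.5, x_5 = 5.5, y_5 = 18, z_5 = 12.5, r_5 = 2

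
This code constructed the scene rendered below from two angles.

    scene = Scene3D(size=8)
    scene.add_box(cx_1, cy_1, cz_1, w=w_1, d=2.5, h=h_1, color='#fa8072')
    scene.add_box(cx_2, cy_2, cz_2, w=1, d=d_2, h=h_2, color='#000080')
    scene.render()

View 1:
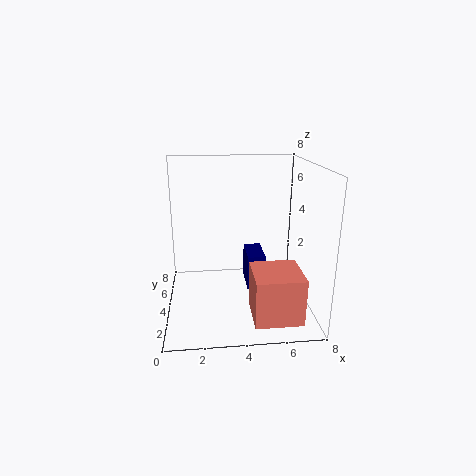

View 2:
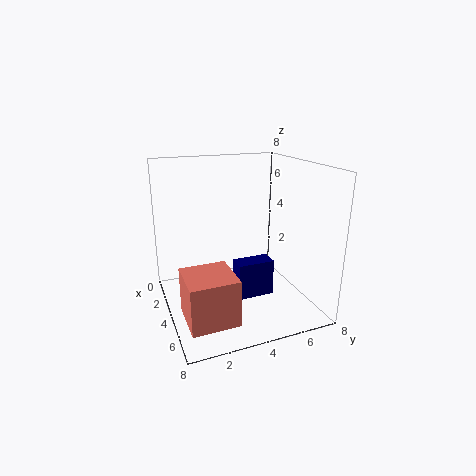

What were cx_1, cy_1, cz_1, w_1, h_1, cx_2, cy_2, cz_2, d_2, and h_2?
cx_1 = 4.5; cy_1 = 0.5; cz_1 = 0.5; w_1 = 2.5; h_1 = 2.5; cx_2 = 4.5; cy_2 = 3.5; cz_2 = 1; d_2 = 2; h_2 = 2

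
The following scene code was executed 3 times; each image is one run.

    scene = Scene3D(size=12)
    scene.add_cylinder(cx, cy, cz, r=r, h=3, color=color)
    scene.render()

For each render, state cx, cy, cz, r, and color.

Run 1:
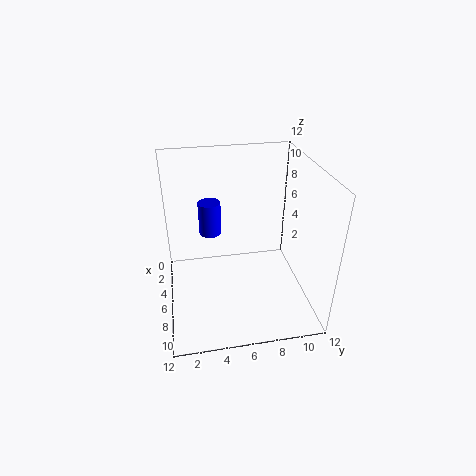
cx = 3; cy = 4; cz = 5; r = 1; color = 'blue'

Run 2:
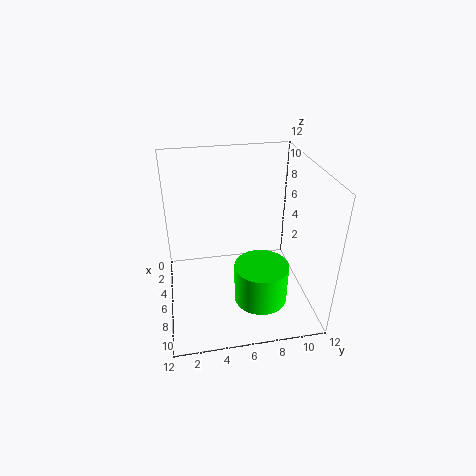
cx = 10; cy = 7; cz = 3; r = 2; color = 'lime'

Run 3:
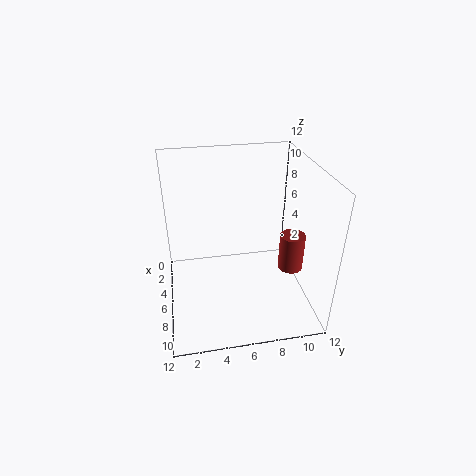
cx = 8; cy = 10; cz = 4; r = 1; color = 'brown'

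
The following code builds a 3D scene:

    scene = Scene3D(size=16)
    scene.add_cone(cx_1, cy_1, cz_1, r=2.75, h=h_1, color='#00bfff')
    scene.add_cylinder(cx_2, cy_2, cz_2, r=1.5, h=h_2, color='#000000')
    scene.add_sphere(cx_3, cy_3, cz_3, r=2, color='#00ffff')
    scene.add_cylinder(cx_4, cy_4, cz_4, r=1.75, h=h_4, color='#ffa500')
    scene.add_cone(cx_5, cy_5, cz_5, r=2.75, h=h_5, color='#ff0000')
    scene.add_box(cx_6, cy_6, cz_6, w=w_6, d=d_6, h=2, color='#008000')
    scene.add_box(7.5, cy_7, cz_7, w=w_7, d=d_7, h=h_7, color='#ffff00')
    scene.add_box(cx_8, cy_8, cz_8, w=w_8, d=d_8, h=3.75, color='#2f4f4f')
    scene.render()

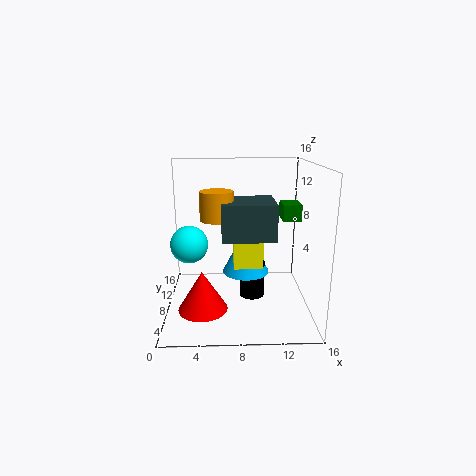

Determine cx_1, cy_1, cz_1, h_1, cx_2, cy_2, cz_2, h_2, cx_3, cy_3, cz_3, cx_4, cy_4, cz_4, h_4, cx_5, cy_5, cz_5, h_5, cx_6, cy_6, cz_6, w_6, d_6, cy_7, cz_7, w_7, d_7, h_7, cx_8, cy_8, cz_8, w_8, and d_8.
cx_1 = 9
cy_1 = 9.75
cz_1 = 3.25
h_1 = 5.25
cx_2 = 9.75
cy_2 = 9.5
cz_2 = 0.25
h_2 = 4.25
cx_3 = 2.75
cy_3 = 6.75
cz_3 = 7.75
cx_4 = 5.75
cy_4 = 6.5
cz_4 = 10.5
h_4 = 3
cx_5 = 4
cy_5 = 6.25
cz_5 = 0.25
h_5 = 4.5
cx_6 = 13.5
cy_6 = 10.75
cz_6 = 9
w_6 = 2.25
d_6 = 3.25
cy_7 = 6.75
cz_7 = 4.75
w_7 = 3.25
d_7 = 2
h_7 = 4.75
cx_8 = 6.25
cy_8 = 4
cz_8 = 8.75
w_8 = 5.5
d_8 = 5.25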